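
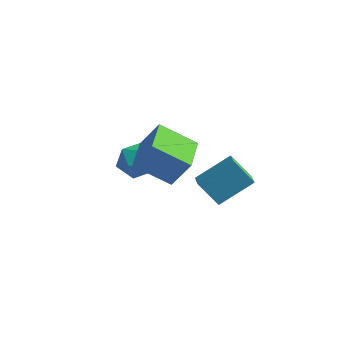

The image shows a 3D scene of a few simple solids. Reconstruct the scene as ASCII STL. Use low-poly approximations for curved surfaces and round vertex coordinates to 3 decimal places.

solid 
facet normal -0.521 -0.658 -0.543
outer loop
vertex 0.642 0.209 0.984
vertex 0.145 0.829 0.71
vertex 1.559 0.435 -0.169
endloop
endfacet
facet normal 0.591 -0.738 0.325
outer loop
vertex 2.555 1.691 0.87
vertex 0.642 0.209 0.984
vertex 1.559 0.435 -0.169
endloop
endfacet
facet normal -0.522 -0.657 -0.544
outer loop
vertex 1.559 0.435 -0.169
vertex 0.145 0.829 0.71
vertex 1.063 1.055 -0.442
endloop
endfacet
facet normal 0.615 0.152 -0.773
outer loop
vertex 1.063 1.055 -0.442
vertex 2.555 1.691 0.87
vertex 1.559 0.435 -0.169
endloop
endfacet
facet normal -0.616 -0.152 0.773
outer loop
vertex 0.642 0.209 0.984
vertex 1.141 2.085 1.749
vertex 0.145 0.829 0.71
endloop
endfacet
facet normal 0.591 -0.738 0.326
outer loop
vertex 1.637 1.465 2.022
vertex 0.642 0.209 0.984
vertex 2.555 1.691 0.87
endloop
endfacet
facet normal -0.615 -0.152 0.773
outer loop
vertex 1.637 1.465 2.022
vertex 1.141 2.085 1.749
vertex 0.642 0.209 0.984
endloop
endfacet
facet normal -0.591 0.738 -0.326
outer loop
vertex 0.145 0.829 0.71
vertex 1.141 2.085 1.749
vertex 1.063 1.055 -0.442
endloop
endfacet
facet normal 0.615 0.152 -0.773
outer loop
vertex 2.058 2.311 0.596
vertex 2.555 1.691 0.87
vertex 1.063 1.055 -0.442
endloop
endfacet
facet normal -0.591 0.738 -0.326
outer loop
vertex 1.063 1.055 -0.442
vertex 1.141 2.085 1.749
vertex 2.058 2.311 0.596
endloop
endfacet
facet normal 0.521 0.658 0.544
outer loop
vertex 2.058 2.311 0.596
vertex 1.637 1.465 2.022
vertex 2.555 1.691 0.87
endloop
endfacet
facet normal 0.522 0.657 0.544
outer loop
vertex 1.141 2.085 1.749
vertex 1.637 1.465 2.022
vertex 2.058 2.311 0.596
endloop
endfacet
facet normal -0.479 -0.208 -0.853
outer loop
vertex -2.055 -0.673 1.609
vertex -2.772 1.032 1.596
vertex -0.503 -0.028 0.581
endloop
endfacet
facet normal 0.388 -0.922 0.007
outer loop
vertex 0.272 0.308 1.964
vertex -2.055 -0.673 1.609
vertex -0.503 -0.028 0.581
endloop
endfacet
facet normal -0.479 -0.207 -0.853
outer loop
vertex -0.503 -0.028 0.581
vertex -2.772 1.032 1.596
vertex -1.22 1.677 0.569
endloop
endfacet
facet normal 0.788 0.328 -0.521
outer loop
vertex -1.22 1.677 0.569
vertex 0.272 0.308 1.964
vertex -0.503 -0.028 0.581
endloop
endfacet
facet normal -0.788 -0.327 0.521
outer loop
vertex -2.055 -0.673 1.609
vertex -1.997 1.368 2.979
vertex -2.772 1.032 1.596
endloop
endfacet
facet normal 0.388 -0.922 0.007
outer loop
vertex -1.28 -0.337 2.991
vertex -2.055 -0.673 1.609
vertex 0.272 0.308 1.964
endloop
endfacet
facet normal -0.788 -0.328 0.521
outer loop
vertex -1.28 -0.337 2.991
vertex -1.997 1.368 2.979
vertex -2.055 -0.673 1.609
endloop
endfacet
facet normal -0.388 0.922 -0.007
outer loop
vertex -2.772 1.032 1.596
vertex -1.997 1.368 2.979
vertex -1.22 1.677 0.569
endloop
endfacet
facet normal 0.788 0.327 -0.521
outer loop
vertex -0.445 2.013 1.951
vertex 0.272 0.308 1.964
vertex -1.22 1.677 0.569
endloop
endfacet
facet normal -0.388 0.922 -0.007
outer loop
vertex -1.22 1.677 0.569
vertex -1.997 1.368 2.979
vertex -0.445 2.013 1.951
endloop
endfacet
facet normal 0.478 0.208 0.853
outer loop
vertex -0.445 2.013 1.951
vertex -1.28 -0.337 2.991
vertex 0.272 0.308 1.964
endloop
endfacet
facet normal 0.479 0.207 0.853
outer loop
vertex -1.997 1.368 2.979
vertex -1.28 -0.337 2.991
vertex -0.445 2.013 1.951
endloop
endfacet
facet normal -0.942 -0.274 0.193
outer loop
vertex -4.659 2.526 -0.877
vertex -4.408 1.55 -1.035
vertex -4.333 1.952 -0.1
endloop
endfacet
facet normal -0.768 0.317 0.556
outer loop
vertex -4.659 2.526 -0.877
vertex -4.333 1.952 -0.1
vertex -4.006 2.913 -0.196
endloop
endfacet
facet normal -0.572 0.816 0.085
outer loop
vertex -4.659 2.526 -0.877
vertex -4.006 2.913 -0.196
vertex -3.879 3.106 -1.189
endloop
endfacet
facet normal -0.625 0.535 -0.568
outer loop
vertex -4.659 2.526 -0.877
vertex -3.879 3.106 -1.189
vertex -4.128 2.264 -1.708
endloop
endfacet
facet normal -0.854 -0.138 -0.502
outer loop
vertex -4.659 2.526 -0.877
vertex -4.128 2.264 -1.708
vertex -4.408 1.55 -1.035
endloop
endfacet
facet normal -0.203 0.166 0.965
outer loop
vertex -4.006 2.913 -0.196
vertex -4.333 1.952 -0.1
vertex -3.352 2.176 0.068
endloop
endfacet
facet normal -0.485 -0.789 0.378
outer loop
vertex -4.333 1.952 -0.1
vertex -4.408 1.55 -1.035
vertex -3.601 1.334 -0.451
endloop
endfacet
facet normal -0.341 -0.570 -0.747
outer loop
vertex -4.408 1.55 -1.035
vertex -4.128 2.264 -1.708
vertex -3.474 1.527 -1.444
endloop
endfacet
facet normal 0.028 0.519 -0.855
outer loop
vertex -4.128 2.264 -1.708
vertex -3.879 3.106 -1.189
vertex -3.147 2.488 -1.54
endloop
endfacet
facet normal 0.113 0.973 0.203
outer loop
vertex -3.879 3.106 -1.189
vertex -4.006 2.913 -0.196
vertex -3.072 2.89 -0.605
endloop
endfacet
facet normal 0.625 -0.535 0.568
outer loop
vertex -2.821 1.914 -0.763
vertex -3.352 2.176 0.068
vertex -3.601 1.334 -0.451
endloop
endfacet
facet normal 0.572 -0.816 -0.085
outer loop
vertex -2.821 1.914 -0.763
vertex -3.601 1.334 -0.451
vertex -3.474 1.527 -1.444
endloop
endfacet
facet normal 0.768 -0.317 -0.556
outer loop
vertex -2.821 1.914 -0.763
vertex -3.474 1.527 -1.444
vertex -3.147 2.488 -1.54
endloop
endfacet
facet normal 0.942 0.274 -0.193
outer loop
vertex -2.821 1.914 -0.763
vertex -3.147 2.488 -1.54
vertex -3.072 2.89 -0.605
endloop
endfacet
facet normal 0.854 0.138 0.502
outer loop
vertex -2.821 1.914 -0.763
vertex -3.072 2.89 -0.605
vertex -3.352 2.176 0.068
endloop
endfacet
facet normal -0.028 -0.519 0.855
outer loop
vertex -3.601 1.334 -0.451
vertex -3.352 2.176 0.068
vertex -4.333 1.952 -0.1
endloop
endfacet
facet normal -0.113 -0.973 -0.203
outer loop
vertex -3.474 1.527 -1.444
vertex -3.601 1.334 -0.451
vertex -4.408 1.55 -1.035
endloop
endfacet
facet normal 0.203 -0.166 -0.965
outer loop
vertex -3.147 2.488 -1.54
vertex -3.474 1.527 -1.444
vertex -4.128 2.264 -1.708
endloop
endfacet
facet normal 0.485 0.789 -0.378
outer loop
vertex -3.072 2.89 -0.605
vertex -3.147 2.488 -1.54
vertex -3.879 3.106 -1.189
endloop
endfacet
facet normal 0.341 0.570 0.747
outer loop
vertex -3.352 2.176 0.068
vertex -3.072 2.89 -0.605
vertex -4.006 2.913 -0.196
endloop
endfacet

endsolid


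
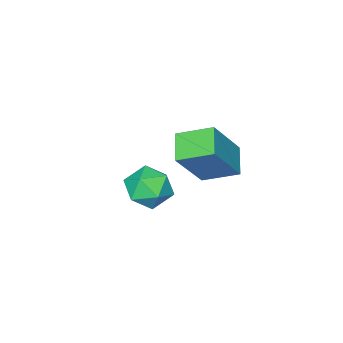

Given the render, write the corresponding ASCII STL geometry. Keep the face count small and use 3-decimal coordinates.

solid 
facet normal -0.594 0.005 -0.804
outer loop
vertex -2.903 -1.675 2.251
vertex -3.633 -0.547 2.798
vertex -2.132 -0.901 1.686
endloop
endfacet
facet normal 0.503 -0.777 -0.378
outer loop
vertex -0.847 -0.913 3.422
vertex -2.903 -1.675 2.251
vertex -2.132 -0.901 1.686
endloop
endfacet
facet normal -0.595 0.005 -0.804
outer loop
vertex -2.132 -0.901 1.686
vertex -3.633 -0.547 2.798
vertex -2.861 0.226 2.232
endloop
endfacet
facet normal 0.627 0.629 -0.460
outer loop
vertex -2.861 0.226 2.232
vertex -0.847 -0.913 3.422
vertex -2.132 -0.901 1.686
endloop
endfacet
facet normal -0.627 -0.629 0.460
outer loop
vertex -2.903 -1.675 2.251
vertex -2.348 -0.559 4.534
vertex -3.633 -0.547 2.798
endloop
endfacet
facet normal 0.503 -0.778 -0.377
outer loop
vertex -1.619 -1.686 3.988
vertex -2.903 -1.675 2.251
vertex -0.847 -0.913 3.422
endloop
endfacet
facet normal -0.627 -0.629 0.460
outer loop
vertex -1.619 -1.686 3.988
vertex -2.348 -0.559 4.534
vertex -2.903 -1.675 2.251
endloop
endfacet
facet normal -0.502 0.778 0.377
outer loop
vertex -3.633 -0.547 2.798
vertex -2.348 -0.559 4.534
vertex -2.861 0.226 2.232
endloop
endfacet
facet normal 0.627 0.629 -0.460
outer loop
vertex -1.577 0.215 3.969
vertex -0.847 -0.913 3.422
vertex -2.861 0.226 2.232
endloop
endfacet
facet normal -0.504 0.777 0.377
outer loop
vertex -2.861 0.226 2.232
vertex -2.348 -0.559 4.534
vertex -1.577 0.215 3.969
endloop
endfacet
facet normal 0.595 -0.005 0.804
outer loop
vertex -1.577 0.215 3.969
vertex -1.619 -1.686 3.988
vertex -0.847 -0.913 3.422
endloop
endfacet
facet normal 0.594 -0.005 0.804
outer loop
vertex -2.348 -0.559 4.534
vertex -1.619 -1.686 3.988
vertex -1.577 0.215 3.969
endloop
endfacet
facet normal -0.809 0.532 0.251
outer loop
vertex -2.998 -3.11 -0.802
vertex -3.429 -3.949 -0.414
vertex -2.852 -3.351 0.178
endloop
endfacet
facet normal -0.221 0.939 0.264
outer loop
vertex -2.998 -3.11 -0.802
vertex -2.852 -3.351 0.178
vertex -2.073 -3.009 -0.385
endloop
endfacet
facet normal 0.073 0.920 -0.385
outer loop
vertex -2.998 -3.11 -0.802
vertex -2.073 -3.009 -0.385
vertex -2.169 -3.394 -1.324
endloop
endfacet
facet normal -0.331 0.502 -0.799
outer loop
vertex -2.998 -3.11 -0.802
vertex -2.169 -3.394 -1.324
vertex -3.007 -3.975 -1.342
endloop
endfacet
facet normal -0.876 0.262 -0.406
outer loop
vertex -2.998 -3.11 -0.802
vertex -3.007 -3.975 -1.342
vertex -3.429 -3.949 -0.414
endloop
endfacet
facet normal 0.239 0.647 0.724
outer loop
vertex -2.073 -3.009 -0.385
vertex -2.852 -3.351 0.178
vertex -1.933 -3.785 0.262
endloop
endfacet
facet normal -0.711 -0.011 0.704
outer loop
vertex -2.852 -3.351 0.178
vertex -3.429 -3.949 -0.414
vertex -2.771 -4.366 0.244
endloop
endfacet
facet normal -0.819 -0.448 -0.360
outer loop
vertex -3.429 -3.949 -0.414
vertex -3.007 -3.975 -1.342
vertex -2.867 -4.751 -0.695
endloop
endfacet
facet normal 0.063 -0.060 -0.996
outer loop
vertex -3.007 -3.975 -1.342
vertex -2.169 -3.394 -1.324
vertex -2.088 -4.409 -1.258
endloop
endfacet
facet normal 0.717 0.616 -0.326
outer loop
vertex -2.169 -3.394 -1.324
vertex -2.073 -3.009 -0.385
vertex -1.511 -3.811 -0.666
endloop
endfacet
facet normal 0.331 -0.502 0.799
outer loop
vertex -1.942 -4.65 -0.278
vertex -1.933 -3.785 0.262
vertex -2.771 -4.366 0.244
endloop
endfacet
facet normal -0.073 -0.920 0.385
outer loop
vertex -1.942 -4.65 -0.278
vertex -2.771 -4.366 0.244
vertex -2.867 -4.751 -0.695
endloop
endfacet
facet normal 0.221 -0.939 -0.264
outer loop
vertex -1.942 -4.65 -0.278
vertex -2.867 -4.751 -0.695
vertex -2.088 -4.409 -1.258
endloop
endfacet
facet normal 0.809 -0.532 -0.251
outer loop
vertex -1.942 -4.65 -0.278
vertex -2.088 -4.409 -1.258
vertex -1.511 -3.811 -0.666
endloop
endfacet
facet normal 0.876 -0.262 0.406
outer loop
vertex -1.942 -4.65 -0.278
vertex -1.511 -3.811 -0.666
vertex -1.933 -3.785 0.262
endloop
endfacet
facet normal -0.063 0.060 0.996
outer loop
vertex -2.771 -4.366 0.244
vertex -1.933 -3.785 0.262
vertex -2.852 -3.351 0.178
endloop
endfacet
facet normal -0.717 -0.616 0.326
outer loop
vertex -2.867 -4.751 -0.695
vertex -2.771 -4.366 0.244
vertex -3.429 -3.949 -0.414
endloop
endfacet
facet normal -0.239 -0.647 -0.724
outer loop
vertex -2.088 -4.409 -1.258
vertex -2.867 -4.751 -0.695
vertex -3.007 -3.975 -1.342
endloop
endfacet
facet normal 0.711 0.011 -0.704
outer loop
vertex -1.511 -3.811 -0.666
vertex -2.088 -4.409 -1.258
vertex -2.169 -3.394 -1.324
endloop
endfacet
facet normal 0.819 0.448 0.360
outer loop
vertex -1.933 -3.785 0.262
vertex -1.511 -3.811 -0.666
vertex -2.073 -3.009 -0.385
endloop
endfacet

endsolid


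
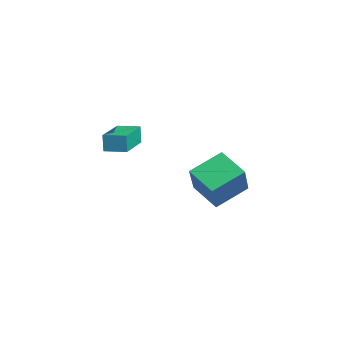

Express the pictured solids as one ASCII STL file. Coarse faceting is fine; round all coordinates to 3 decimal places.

solid 
facet normal -0.530 -0.845 -0.073
outer loop
vertex 2.934 -3.938 0.341
vertex 1.341 -2.921 0.148
vertex 3.043 -3.932 -0.522
endloop
endfacet
facet normal 0.838 -0.536 0.102
outer loop
vertex 3.579 -3.079 -0.448
vertex 2.934 -3.938 0.341
vertex 3.043 -3.932 -0.522
endloop
endfacet
facet normal -0.530 -0.845 -0.073
outer loop
vertex 3.043 -3.932 -0.522
vertex 1.341 -2.921 0.148
vertex 1.45 -2.915 -0.715
endloop
endfacet
facet normal 0.125 0.008 -0.992
outer loop
vertex 1.45 -2.915 -0.715
vertex 3.579 -3.079 -0.448
vertex 3.043 -3.932 -0.522
endloop
endfacet
facet normal -0.125 -0.008 0.992
outer loop
vertex 2.934 -3.938 0.341
vertex 1.877 -2.068 0.222
vertex 1.341 -2.921 0.148
endloop
endfacet
facet normal 0.838 -0.536 0.102
outer loop
vertex 3.47 -3.085 0.415
vertex 2.934 -3.938 0.341
vertex 3.579 -3.079 -0.448
endloop
endfacet
facet normal -0.125 -0.008 0.992
outer loop
vertex 3.47 -3.085 0.415
vertex 1.877 -2.068 0.222
vertex 2.934 -3.938 0.341
endloop
endfacet
facet normal -0.838 0.536 -0.102
outer loop
vertex 1.341 -2.921 0.148
vertex 1.877 -2.068 0.222
vertex 1.45 -2.915 -0.715
endloop
endfacet
facet normal 0.125 0.008 -0.992
outer loop
vertex 1.986 -2.062 -0.641
vertex 3.579 -3.079 -0.448
vertex 1.45 -2.915 -0.715
endloop
endfacet
facet normal -0.838 0.536 -0.102
outer loop
vertex 1.45 -2.915 -0.715
vertex 1.877 -2.068 0.222
vertex 1.986 -2.062 -0.641
endloop
endfacet
facet normal 0.530 0.845 0.073
outer loop
vertex 1.986 -2.062 -0.641
vertex 3.47 -3.085 0.415
vertex 3.579 -3.079 -0.448
endloop
endfacet
facet normal 0.530 0.845 0.073
outer loop
vertex 1.877 -2.068 0.222
vertex 3.47 -3.085 0.415
vertex 1.986 -2.062 -0.641
endloop
endfacet
facet normal -0.598 0.274 -0.753
outer loop
vertex -0.507 0.964 -4.751
vertex -0.829 2.53 -3.925
vertex 0.736 1.615 -5.5
endloop
endfacet
facet normal 0.179 -0.870 -0.459
outer loop
vertex 2.009 1.03 -3.895
vertex -0.507 0.964 -4.751
vertex 0.736 1.615 -5.5
endloop
endfacet
facet normal -0.597 0.275 -0.753
outer loop
vertex 0.736 1.615 -5.5
vertex -0.829 2.53 -3.925
vertex 0.414 3.181 -4.673
endloop
endfacet
facet normal 0.782 0.409 -0.471
outer loop
vertex 0.414 3.181 -4.673
vertex 2.009 1.03 -3.895
vertex 0.736 1.615 -5.5
endloop
endfacet
facet normal -0.782 -0.409 0.471
outer loop
vertex -0.507 0.964 -4.751
vertex 0.444 1.945 -2.32
vertex -0.829 2.53 -3.925
endloop
endfacet
facet normal 0.179 -0.870 -0.459
outer loop
vertex 0.766 0.379 -3.147
vertex -0.507 0.964 -4.751
vertex 2.009 1.03 -3.895
endloop
endfacet
facet normal -0.781 -0.409 0.471
outer loop
vertex 0.766 0.379 -3.147
vertex 0.444 1.945 -2.32
vertex -0.507 0.964 -4.751
endloop
endfacet
facet normal -0.179 0.870 0.459
outer loop
vertex -0.829 2.53 -3.925
vertex 0.444 1.945 -2.32
vertex 0.414 3.181 -4.673
endloop
endfacet
facet normal 0.782 0.409 -0.471
outer loop
vertex 1.687 2.596 -3.069
vertex 2.009 1.03 -3.895
vertex 0.414 3.181 -4.673
endloop
endfacet
facet normal -0.179 0.870 0.459
outer loop
vertex 0.414 3.181 -4.673
vertex 0.444 1.945 -2.32
vertex 1.687 2.596 -3.069
endloop
endfacet
facet normal 0.597 -0.275 0.754
outer loop
vertex 1.687 2.596 -3.069
vertex 0.766 0.379 -3.147
vertex 2.009 1.03 -3.895
endloop
endfacet
facet normal 0.598 -0.275 0.753
outer loop
vertex 0.444 1.945 -2.32
vertex 0.766 0.379 -3.147
vertex 1.687 2.596 -3.069
endloop
endfacet

endsolid


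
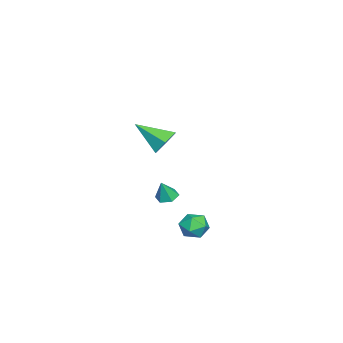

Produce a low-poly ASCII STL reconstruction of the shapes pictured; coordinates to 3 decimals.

solid 
facet normal -0.346 0.164 -0.924
outer loop
vertex -3.129 1.025 -4.577
vertex -3.657 0.597 -4.455
vertex -3.718 1.27 -4.313
endloop
endfacet
facet normal 0.499 0.770 0.399
outer loop
vertex -3.129 1.025 -4.577
vertex -3.718 1.27 -4.313
vertex -3.203 0.383 -3.245
endloop
endfacet
facet normal -0.347 0.163 -0.923
outer loop
vertex -3.718 1.27 -4.313
vertex -3.657 0.597 -4.455
vertex -4.246 0.842 -4.19
endloop
endfacet
facet normal -0.350 0.631 0.693
outer loop
vertex -3.718 1.27 -4.313
vertex -4.246 0.842 -4.19
vertex -3.203 0.383 -3.245
endloop
endfacet
facet normal -0.347 0.165 -0.923
outer loop
vertex -4.246 0.842 -4.19
vertex -3.657 0.597 -4.455
vertex -4.185 0.17 -4.333
endloop
endfacet
facet normal -0.705 -0.208 0.677
outer loop
vertex -4.246 0.842 -4.19
vertex -4.185 0.17 -4.333
vertex -3.203 0.383 -3.245
endloop
endfacet
facet normal -0.346 0.164 -0.924
outer loop
vertex -4.185 0.17 -4.333
vertex -3.657 0.597 -4.455
vertex -3.596 -0.075 -4.597
endloop
endfacet
facet normal -0.212 -0.905 0.368
outer loop
vertex -4.185 0.17 -4.333
vertex -3.596 -0.075 -4.597
vertex -3.203 0.383 -3.245
endloop
endfacet
facet normal -0.347 0.164 -0.924
outer loop
vertex -3.596 -0.075 -4.597
vertex -3.657 0.597 -4.455
vertex -3.069 0.353 -4.719
endloop
endfacet
facet normal 0.639 -0.766 0.074
outer loop
vertex -3.596 -0.075 -4.597
vertex -3.069 0.353 -4.719
vertex -3.203 0.383 -3.245
endloop
endfacet
facet normal -0.347 0.164 -0.924
outer loop
vertex -3.069 0.353 -4.719
vertex -3.657 0.597 -4.455
vertex -3.129 1.025 -4.577
endloop
endfacet
facet normal 0.994 0.070 0.089
outer loop
vertex -3.069 0.353 -4.719
vertex -3.129 1.025 -4.577
vertex -3.203 0.383 -3.245
endloop
endfacet
facet normal 0.168 0.556 0.814
outer loop
vertex 1.978 4.284 -3.386
vertex 1.205 4.004 -3.035
vertex 1.958 3.548 -2.879
endloop
endfacet
facet normal 0.782 0.339 0.523
outer loop
vertex 1.978 4.284 -3.386
vertex 1.958 3.548 -2.879
vertex 2.45 3.564 -3.625
endloop
endfacet
facet normal 0.803 0.576 -0.150
outer loop
vertex 1.978 4.284 -3.386
vertex 2.45 3.564 -3.625
vertex 2.001 4.029 -4.242
endloop
endfacet
facet normal 0.204 0.940 -0.274
outer loop
vertex 1.978 4.284 -3.386
vertex 2.001 4.029 -4.242
vertex 1.232 4.302 -3.878
endloop
endfacet
facet normal -0.190 0.928 0.322
outer loop
vertex 1.978 4.284 -3.386
vertex 1.232 4.302 -3.878
vertex 1.205 4.004 -3.035
endloop
endfacet
facet normal 0.778 -0.375 0.505
outer loop
vertex 2.45 3.564 -3.625
vertex 1.958 3.548 -2.879
vertex 1.968 2.838 -3.422
endloop
endfacet
facet normal -0.217 -0.024 0.976
outer loop
vertex 1.958 3.548 -2.879
vertex 1.205 4.004 -3.035
vertex 1.199 3.111 -3.058
endloop
endfacet
facet normal -0.796 0.578 0.179
outer loop
vertex 1.205 4.004 -3.035
vertex 1.232 4.302 -3.878
vertex 0.75 3.576 -3.675
endloop
endfacet
facet normal -0.159 0.598 -0.785
outer loop
vertex 1.232 4.302 -3.878
vertex 2.001 4.029 -4.242
vertex 1.242 3.592 -4.421
endloop
endfacet
facet normal 0.812 0.010 -0.584
outer loop
vertex 2.001 4.029 -4.242
vertex 2.45 3.564 -3.625
vertex 1.995 3.136 -4.265
endloop
endfacet
facet normal -0.204 -0.940 0.274
outer loop
vertex 1.222 2.856 -3.914
vertex 1.968 2.838 -3.422
vertex 1.199 3.111 -3.058
endloop
endfacet
facet normal -0.803 -0.576 0.150
outer loop
vertex 1.222 2.856 -3.914
vertex 1.199 3.111 -3.058
vertex 0.75 3.576 -3.675
endloop
endfacet
facet normal -0.782 -0.339 -0.523
outer loop
vertex 1.222 2.856 -3.914
vertex 0.75 3.576 -3.675
vertex 1.242 3.592 -4.421
endloop
endfacet
facet normal -0.168 -0.556 -0.814
outer loop
vertex 1.222 2.856 -3.914
vertex 1.242 3.592 -4.421
vertex 1.995 3.136 -4.265
endloop
endfacet
facet normal 0.190 -0.928 -0.322
outer loop
vertex 1.222 2.856 -3.914
vertex 1.995 3.136 -4.265
vertex 1.968 2.838 -3.422
endloop
endfacet
facet normal 0.159 -0.598 0.785
outer loop
vertex 1.199 3.111 -3.058
vertex 1.968 2.838 -3.422
vertex 1.958 3.548 -2.879
endloop
endfacet
facet normal -0.812 -0.010 0.584
outer loop
vertex 0.75 3.576 -3.675
vertex 1.199 3.111 -3.058
vertex 1.205 4.004 -3.035
endloop
endfacet
facet normal -0.778 0.375 -0.505
outer loop
vertex 1.242 3.592 -4.421
vertex 0.75 3.576 -3.675
vertex 1.232 4.302 -3.878
endloop
endfacet
facet normal 0.217 0.024 -0.976
outer loop
vertex 1.995 3.136 -4.265
vertex 1.242 3.592 -4.421
vertex 2.001 4.029 -4.242
endloop
endfacet
facet normal 0.796 -0.578 -0.179
outer loop
vertex 1.968 2.838 -3.422
vertex 1.995 3.136 -4.265
vertex 2.45 3.564 -3.625
endloop
endfacet
facet normal 0.044 0.835 -0.548
outer loop
vertex 4.008 2.746 3.368
vertex 3.192 2.521 2.959
vertex 3.197 3.036 3.745
endloop
endfacet
facet normal 0.448 0.096 0.889
outer loop
vertex 4.008 2.746 3.368
vertex 3.197 3.036 3.745
vertex 3.108 0.899 4.021
endloop
endfacet
facet normal 0.043 0.836 -0.548
outer loop
vertex 3.197 3.036 3.745
vertex 3.192 2.521 2.959
vertex 2.381 2.81 3.336
endloop
endfacet
facet normal -0.473 0.132 0.871
outer loop
vertex 3.197 3.036 3.745
vertex 2.381 2.81 3.336
vertex 3.108 0.899 4.021
endloop
endfacet
facet normal 0.043 0.836 -0.548
outer loop
vertex 2.381 2.81 3.336
vertex 3.192 2.521 2.959
vertex 2.376 2.295 2.55
endloop
endfacet
facet normal -0.938 -0.287 0.194
outer loop
vertex 2.381 2.81 3.336
vertex 2.376 2.295 2.55
vertex 3.108 0.899 4.021
endloop
endfacet
facet normal 0.043 0.835 -0.548
outer loop
vertex 2.376 2.295 2.55
vertex 3.192 2.521 2.959
vertex 3.187 2.005 2.172
endloop
endfacet
facet normal -0.482 -0.743 -0.465
outer loop
vertex 2.376 2.295 2.55
vertex 3.187 2.005 2.172
vertex 3.108 0.899 4.021
endloop
endfacet
facet normal 0.043 0.835 -0.548
outer loop
vertex 3.187 2.005 2.172
vertex 3.192 2.521 2.959
vertex 4.003 2.231 2.581
endloop
endfacet
facet normal 0.440 -0.779 -0.447
outer loop
vertex 3.187 2.005 2.172
vertex 4.003 2.231 2.581
vertex 3.108 0.899 4.021
endloop
endfacet
facet normal 0.044 0.836 -0.547
outer loop
vertex 4.003 2.231 2.581
vertex 3.192 2.521 2.959
vertex 4.008 2.746 3.368
endloop
endfacet
facet normal 0.904 -0.360 0.230
outer loop
vertex 4.003 2.231 2.581
vertex 4.008 2.746 3.368
vertex 3.108 0.899 4.021
endloop
endfacet

endsolid


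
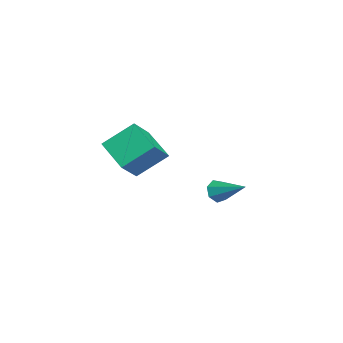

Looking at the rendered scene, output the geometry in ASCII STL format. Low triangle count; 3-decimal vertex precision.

solid 
facet normal -0.674 0.382 -0.633
outer loop
vertex 0.148 -2.436 3.405
vertex 1.487 -1.486 2.552
vertex 0.422 -3.85 2.26
endloop
endfacet
facet normal -0.724 -0.514 0.461
outer loop
vertex 1.453 -4.434 3.228
vertex 0.148 -2.436 3.405
vertex 0.422 -3.85 2.26
endloop
endfacet
facet normal -0.674 0.382 -0.633
outer loop
vertex 0.422 -3.85 2.26
vertex 1.487 -1.486 2.552
vertex 1.761 -2.9 1.407
endloop
endfacet
facet normal 0.149 -0.769 -0.622
outer loop
vertex 1.761 -2.9 1.407
vertex 1.453 -4.434 3.228
vertex 0.422 -3.85 2.26
endloop
endfacet
facet normal -0.149 0.769 0.622
outer loop
vertex 0.148 -2.436 3.405
vertex 2.518 -2.07 3.52
vertex 1.487 -1.486 2.552
endloop
endfacet
facet normal -0.724 -0.514 0.461
outer loop
vertex 1.179 -3.02 4.373
vertex 0.148 -2.436 3.405
vertex 1.453 -4.434 3.228
endloop
endfacet
facet normal -0.149 0.769 0.622
outer loop
vertex 1.179 -3.02 4.373
vertex 2.518 -2.07 3.52
vertex 0.148 -2.436 3.405
endloop
endfacet
facet normal 0.724 0.514 -0.461
outer loop
vertex 1.487 -1.486 2.552
vertex 2.518 -2.07 3.52
vertex 1.761 -2.9 1.407
endloop
endfacet
facet normal 0.149 -0.769 -0.622
outer loop
vertex 2.792 -3.484 2.375
vertex 1.453 -4.434 3.228
vertex 1.761 -2.9 1.407
endloop
endfacet
facet normal 0.724 0.514 -0.461
outer loop
vertex 1.761 -2.9 1.407
vertex 2.518 -2.07 3.52
vertex 2.792 -3.484 2.375
endloop
endfacet
facet normal 0.674 -0.382 0.633
outer loop
vertex 2.792 -3.484 2.375
vertex 1.179 -3.02 4.373
vertex 1.453 -4.434 3.228
endloop
endfacet
facet normal 0.674 -0.382 0.633
outer loop
vertex 2.518 -2.07 3.52
vertex 1.179 -3.02 4.373
vertex 2.792 -3.484 2.375
endloop
endfacet
facet normal -0.586 -0.689 -0.426
outer loop
vertex -3.838 0.575 -2.753
vertex -4.253 0.579 -2.189
vertex -4.297 0.973 -2.766
endloop
endfacet
facet normal 0.462 0.509 -0.726
outer loop
vertex -3.838 0.575 -2.753
vertex -4.297 0.973 -2.766
vertex -3.127 1.901 -1.371
endloop
endfacet
facet normal -0.587 -0.689 -0.426
outer loop
vertex -4.297 0.973 -2.766
vertex -4.253 0.579 -2.189
vertex -4.722 1.074 -2.344
endloop
endfacet
facet normal -0.204 0.885 -0.418
outer loop
vertex -4.297 0.973 -2.766
vertex -4.722 1.074 -2.344
vertex -3.127 1.901 -1.371
endloop
endfacet
facet normal -0.586 -0.689 -0.427
outer loop
vertex -4.722 1.074 -2.344
vertex -4.253 0.579 -2.189
vertex -4.794 0.802 -1.806
endloop
endfacet
facet normal -0.578 0.757 0.305
outer loop
vertex -4.722 1.074 -2.344
vertex -4.794 0.802 -1.806
vertex -3.127 1.901 -1.371
endloop
endfacet
facet normal -0.586 -0.689 -0.427
outer loop
vertex -4.794 0.802 -1.806
vertex -4.253 0.579 -2.189
vertex -4.459 0.362 -1.556
endloop
endfacet
facet normal -0.380 0.221 0.898
outer loop
vertex -4.794 0.802 -1.806
vertex -4.459 0.362 -1.556
vertex -3.127 1.901 -1.371
endloop
endfacet
facet normal -0.586 -0.689 -0.427
outer loop
vertex -4.459 0.362 -1.556
vertex -4.253 0.579 -2.189
vertex -3.968 0.085 -1.783
endloop
endfacet
facet normal 0.243 -0.320 0.916
outer loop
vertex -4.459 0.362 -1.556
vertex -3.968 0.085 -1.783
vertex -3.127 1.901 -1.371
endloop
endfacet
facet normal -0.586 -0.689 -0.426
outer loop
vertex -3.968 0.085 -1.783
vertex -4.253 0.579 -2.189
vertex -3.692 0.18 -2.316
endloop
endfacet
facet normal 0.820 -0.458 0.343
outer loop
vertex -3.968 0.085 -1.783
vertex -3.692 0.18 -2.316
vertex -3.127 1.901 -1.371
endloop
endfacet
facet normal -0.586 -0.689 -0.427
outer loop
vertex -3.692 0.18 -2.316
vertex -4.253 0.579 -2.189
vertex -3.838 0.575 -2.753
endloop
endfacet
facet normal 0.918 -0.089 -0.387
outer loop
vertex -3.692 0.18 -2.316
vertex -3.838 0.575 -2.753
vertex -3.127 1.901 -1.371
endloop
endfacet

endsolid


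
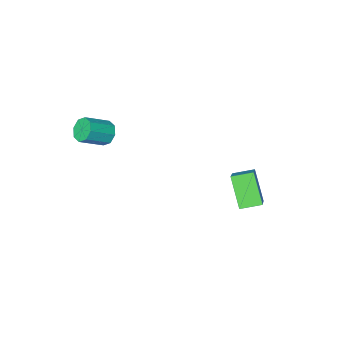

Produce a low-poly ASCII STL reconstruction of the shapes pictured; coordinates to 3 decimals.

solid 
facet normal -0.851 0.089 -0.517
outer loop
vertex 1.899 -3.447 2.208
vertex 1.594 -3.714 2.664
vertex 1.741 -3.139 2.521
endloop
endfacet
facet normal 0.402 0.746 -0.531
outer loop
vertex 1.899 -3.447 2.208
vertex 1.741 -3.139 2.521
vertex 2.971 -3.56 2.86
endloop
endfacet
facet normal 0.402 0.746 -0.531
outer loop
vertex 2.971 -3.56 2.86
vertex 1.741 -3.139 2.521
vertex 2.813 -3.252 3.173
endloop
endfacet
facet normal 0.851 -0.089 0.517
outer loop
vertex 2.971 -3.56 2.86
vertex 2.813 -3.252 3.173
vertex 2.666 -3.826 3.316
endloop
endfacet
facet normal -0.851 0.089 -0.517
outer loop
vertex 1.741 -3.139 2.521
vertex 1.594 -3.714 2.664
vertex 1.497 -3.168 2.918
endloop
endfacet
facet normal 0.044 0.994 0.100
outer loop
vertex 1.741 -3.139 2.521
vertex 1.497 -3.168 2.918
vertex 2.813 -3.252 3.173
endloop
endfacet
facet normal 0.045 0.994 0.098
outer loop
vertex 2.813 -3.252 3.173
vertex 1.497 -3.168 2.918
vertex 2.569 -3.28 3.57
endloop
endfacet
facet normal 0.851 -0.089 0.517
outer loop
vertex 2.813 -3.252 3.173
vertex 2.569 -3.28 3.57
vertex 2.666 -3.826 3.316
endloop
endfacet
facet normal -0.850 0.090 -0.518
outer loop
vertex 1.497 -3.168 2.918
vertex 1.594 -3.714 2.664
vertex 1.309 -3.516 3.166
endloop
endfacet
facet normal -0.339 0.660 0.670
outer loop
vertex 1.497 -3.168 2.918
vertex 1.309 -3.516 3.166
vertex 2.569 -3.28 3.57
endloop
endfacet
facet normal -0.339 0.659 0.672
outer loop
vertex 2.569 -3.28 3.57
vertex 1.309 -3.516 3.166
vertex 2.382 -3.629 3.818
endloop
endfacet
facet normal 0.852 -0.089 0.517
outer loop
vertex 2.569 -3.28 3.57
vertex 2.382 -3.629 3.818
vertex 2.666 -3.826 3.316
endloop
endfacet
facet normal -0.851 0.088 -0.518
outer loop
vertex 1.309 -3.516 3.166
vertex 1.594 -3.714 2.664
vertex 1.289 -3.98 3.12
endloop
endfacet
facet normal -0.523 -0.062 0.850
outer loop
vertex 1.309 -3.516 3.166
vertex 1.289 -3.98 3.12
vertex 2.382 -3.629 3.818
endloop
endfacet
facet normal -0.523 -0.061 0.850
outer loop
vertex 2.382 -3.629 3.818
vertex 1.289 -3.98 3.12
vertex 2.361 -4.093 3.772
endloop
endfacet
facet normal 0.851 -0.090 0.517
outer loop
vertex 2.382 -3.629 3.818
vertex 2.361 -4.093 3.772
vertex 2.666 -3.826 3.316
endloop
endfacet
facet normal -0.851 0.089 -0.517
outer loop
vertex 1.289 -3.98 3.12
vertex 1.594 -3.714 2.664
vertex 1.447 -4.288 2.807
endloop
endfacet
facet normal -0.402 -0.746 0.531
outer loop
vertex 1.289 -3.98 3.12
vertex 1.447 -4.288 2.807
vertex 2.361 -4.093 3.772
endloop
endfacet
facet normal -0.402 -0.746 0.531
outer loop
vertex 2.361 -4.093 3.772
vertex 1.447 -4.288 2.807
vertex 2.519 -4.401 3.459
endloop
endfacet
facet normal 0.851 -0.089 0.517
outer loop
vertex 2.361 -4.093 3.772
vertex 2.519 -4.401 3.459
vertex 2.666 -3.826 3.316
endloop
endfacet
facet normal -0.851 0.089 -0.517
outer loop
vertex 1.447 -4.288 2.807
vertex 1.594 -3.714 2.664
vertex 1.691 -4.26 2.41
endloop
endfacet
facet normal -0.045 -0.994 -0.098
outer loop
vertex 1.447 -4.288 2.807
vertex 1.691 -4.26 2.41
vertex 2.519 -4.401 3.459
endloop
endfacet
facet normal -0.043 -0.994 -0.099
outer loop
vertex 2.519 -4.401 3.459
vertex 1.691 -4.26 2.41
vertex 2.763 -4.372 3.062
endloop
endfacet
facet normal 0.851 -0.089 0.517
outer loop
vertex 2.519 -4.401 3.459
vertex 2.763 -4.372 3.062
vertex 2.666 -3.826 3.316
endloop
endfacet
facet normal -0.852 0.089 -0.517
outer loop
vertex 1.691 -4.26 2.41
vertex 1.594 -3.714 2.664
vertex 1.878 -3.911 2.162
endloop
endfacet
facet normal 0.339 -0.659 -0.671
outer loop
vertex 1.691 -4.26 2.41
vertex 1.878 -3.911 2.162
vertex 2.763 -4.372 3.062
endloop
endfacet
facet normal 0.338 -0.660 -0.671
outer loop
vertex 2.763 -4.372 3.062
vertex 1.878 -3.911 2.162
vertex 2.951 -4.024 2.814
endloop
endfacet
facet normal 0.850 -0.090 0.518
outer loop
vertex 2.763 -4.372 3.062
vertex 2.951 -4.024 2.814
vertex 2.666 -3.826 3.316
endloop
endfacet
facet normal -0.851 0.090 -0.517
outer loop
vertex 1.878 -3.911 2.162
vertex 1.594 -3.714 2.664
vertex 1.899 -3.447 2.208
endloop
endfacet
facet normal 0.523 0.061 -0.850
outer loop
vertex 1.878 -3.911 2.162
vertex 1.899 -3.447 2.208
vertex 2.951 -4.024 2.814
endloop
endfacet
facet normal 0.523 0.062 -0.850
outer loop
vertex 2.951 -4.024 2.814
vertex 1.899 -3.447 2.208
vertex 2.971 -3.56 2.86
endloop
endfacet
facet normal 0.851 -0.088 0.518
outer loop
vertex 2.951 -4.024 2.814
vertex 2.971 -3.56 2.86
vertex 2.666 -3.826 3.316
endloop
endfacet
facet normal -0.871 0.444 0.209
outer loop
vertex -2.251 1.409 2.198
vertex -2.021 2.423 1.008
vertex -3.127 0.239 1.031
endloop
endfacet
facet normal -0.146 -0.642 0.753
outer loop
vertex -2.299 -0.183 0.832
vertex -2.251 1.409 2.198
vertex -3.127 0.239 1.031
endloop
endfacet
facet normal -0.871 0.444 0.209
outer loop
vertex -3.127 0.239 1.031
vertex -2.021 2.423 1.008
vertex -2.897 1.253 -0.159
endloop
endfacet
facet normal -0.469 -0.626 -0.624
outer loop
vertex -2.897 1.253 -0.159
vertex -2.299 -0.183 0.832
vertex -3.127 0.239 1.031
endloop
endfacet
facet normal 0.469 0.626 0.624
outer loop
vertex -2.251 1.409 2.198
vertex -1.193 2.001 0.809
vertex -2.021 2.423 1.008
endloop
endfacet
facet normal -0.146 -0.642 0.753
outer loop
vertex -1.423 0.987 1.999
vertex -2.251 1.409 2.198
vertex -2.299 -0.183 0.832
endloop
endfacet
facet normal 0.469 0.626 0.624
outer loop
vertex -1.423 0.987 1.999
vertex -1.193 2.001 0.809
vertex -2.251 1.409 2.198
endloop
endfacet
facet normal 0.146 0.642 -0.753
outer loop
vertex -2.021 2.423 1.008
vertex -1.193 2.001 0.809
vertex -2.897 1.253 -0.159
endloop
endfacet
facet normal -0.469 -0.626 -0.624
outer loop
vertex -2.069 0.831 -0.358
vertex -2.299 -0.183 0.832
vertex -2.897 1.253 -0.159
endloop
endfacet
facet normal 0.146 0.642 -0.753
outer loop
vertex -2.897 1.253 -0.159
vertex -1.193 2.001 0.809
vertex -2.069 0.831 -0.358
endloop
endfacet
facet normal 0.871 -0.444 -0.209
outer loop
vertex -2.069 0.831 -0.358
vertex -1.423 0.987 1.999
vertex -2.299 -0.183 0.832
endloop
endfacet
facet normal 0.871 -0.444 -0.209
outer loop
vertex -1.193 2.001 0.809
vertex -1.423 0.987 1.999
vertex -2.069 0.831 -0.358
endloop
endfacet

endsolid


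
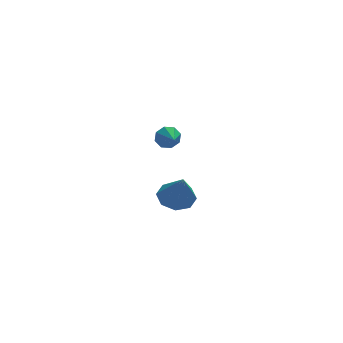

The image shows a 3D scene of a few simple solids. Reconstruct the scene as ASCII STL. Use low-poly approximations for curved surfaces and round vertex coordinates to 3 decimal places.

solid 
facet normal -0.044 0.437 -0.898
outer loop
vertex -0.932 3.495 -2.974
vertex -1.779 3.094 -3.128
vertex -1.482 3.911 -2.745
endloop
endfacet
facet normal 0.605 0.432 0.669
outer loop
vertex -0.932 3.495 -2.974
vertex -1.482 3.911 -2.745
vertex -1.701 2.306 -1.512
endloop
endfacet
facet normal -0.044 0.437 -0.898
outer loop
vertex -1.482 3.911 -2.745
vertex -1.779 3.094 -3.128
vertex -2.207 3.848 -2.74
endloop
endfacet
facet normal -0.048 0.613 0.789
outer loop
vertex -1.482 3.911 -2.745
vertex -2.207 3.848 -2.74
vertex -1.701 2.306 -1.512
endloop
endfacet
facet normal -0.043 0.438 -0.898
outer loop
vertex -2.207 3.848 -2.74
vertex -1.779 3.094 -3.128
vertex -2.681 3.344 -2.963
endloop
endfacet
facet normal -0.661 0.322 0.677
outer loop
vertex -2.207 3.848 -2.74
vertex -2.681 3.344 -2.963
vertex -1.701 2.306 -1.512
endloop
endfacet
facet normal -0.043 0.437 -0.899
outer loop
vertex -2.681 3.344 -2.963
vertex -1.779 3.094 -3.128
vertex -2.627 2.693 -3.282
endloop
endfacet
facet normal -0.876 -0.269 0.400
outer loop
vertex -2.681 3.344 -2.963
vertex -2.627 2.693 -3.282
vertex -1.701 2.306 -1.512
endloop
endfacet
facet normal -0.044 0.438 -0.898
outer loop
vertex -2.627 2.693 -3.282
vertex -1.779 3.094 -3.128
vertex -2.076 2.277 -3.512
endloop
endfacet
facet normal -0.566 -0.816 0.118
outer loop
vertex -2.627 2.693 -3.282
vertex -2.076 2.277 -3.512
vertex -1.701 2.306 -1.512
endloop
endfacet
facet normal -0.044 0.438 -0.898
outer loop
vertex -2.076 2.277 -3.512
vertex -1.779 3.094 -3.128
vertex -1.352 2.339 -3.517
endloop
endfacet
facet normal 0.085 -0.996 -0.002
outer loop
vertex -2.076 2.277 -3.512
vertex -1.352 2.339 -3.517
vertex -1.701 2.306 -1.512
endloop
endfacet
facet normal -0.044 0.438 -0.898
outer loop
vertex -1.352 2.339 -3.517
vertex -1.779 3.094 -3.128
vertex -0.878 2.844 -3.294
endloop
endfacet
facet normal 0.700 -0.706 0.110
outer loop
vertex -1.352 2.339 -3.517
vertex -0.878 2.844 -3.294
vertex -1.701 2.306 -1.512
endloop
endfacet
facet normal -0.044 0.438 -0.898
outer loop
vertex -0.878 2.844 -3.294
vertex -1.779 3.094 -3.128
vertex -0.932 3.495 -2.974
endloop
endfacet
facet normal 0.915 -0.115 0.388
outer loop
vertex -0.878 2.844 -3.294
vertex -0.932 3.495 -2.974
vertex -1.701 2.306 -1.512
endloop
endfacet
facet normal -0.001 0.930 -0.369
outer loop
vertex -3.031 -0.701 3.824
vertex -3.38 -0.881 3.371
vertex -3.478 -0.663 3.921
endloop
endfacet
facet normal 0.200 -0.125 0.972
outer loop
vertex -3.031 -0.701 3.824
vertex -3.478 -0.663 3.921
vertex -3.38 -1.839 3.749
endloop
endfacet
facet normal -0.001 0.930 -0.369
outer loop
vertex -3.478 -0.663 3.921
vertex -3.38 -0.881 3.371
vertex -3.868 -0.753 3.695
endloop
endfacet
facet normal -0.465 -0.166 0.869
outer loop
vertex -3.478 -0.663 3.921
vertex -3.868 -0.753 3.695
vertex -3.38 -1.839 3.749
endloop
endfacet
facet normal -0.000 0.930 -0.368
outer loop
vertex -3.868 -0.753 3.695
vertex -3.38 -0.881 3.371
vertex -3.972 -0.917 3.28
endloop
endfacet
facet normal -0.858 -0.367 0.360
outer loop
vertex -3.868 -0.753 3.695
vertex -3.972 -0.917 3.28
vertex -3.38 -1.839 3.749
endloop
endfacet
facet normal 0.000 0.930 -0.369
outer loop
vertex -3.972 -0.917 3.28
vertex -3.38 -0.881 3.371
vertex -3.73 -1.061 2.917
endloop
endfacet
facet normal -0.749 -0.611 -0.257
outer loop
vertex -3.972 -0.917 3.28
vertex -3.73 -1.061 2.917
vertex -3.38 -1.839 3.749
endloop
endfacet
facet normal -0.001 0.930 -0.368
outer loop
vertex -3.73 -1.061 2.917
vertex -3.38 -0.881 3.371
vertex -3.282 -1.099 2.82
endloop
endfacet
facet normal -0.199 -0.756 -0.623
outer loop
vertex -3.73 -1.061 2.917
vertex -3.282 -1.099 2.82
vertex -3.38 -1.839 3.749
endloop
endfacet
facet normal -0.001 0.930 -0.368
outer loop
vertex -3.282 -1.099 2.82
vertex -3.38 -0.881 3.371
vertex -2.892 -1.009 3.046
endloop
endfacet
facet normal 0.467 -0.715 -0.520
outer loop
vertex -3.282 -1.099 2.82
vertex -2.892 -1.009 3.046
vertex -3.38 -1.839 3.749
endloop
endfacet
facet normal -0.001 0.930 -0.367
outer loop
vertex -2.892 -1.009 3.046
vertex -3.38 -0.881 3.371
vertex -2.788 -0.845 3.461
endloop
endfacet
facet normal 0.858 -0.514 -0.012
outer loop
vertex -2.892 -1.009 3.046
vertex -2.788 -0.845 3.461
vertex -3.38 -1.839 3.749
endloop
endfacet
facet normal -0.000 0.929 -0.369
outer loop
vertex -2.788 -0.845 3.461
vertex -3.38 -0.881 3.371
vertex -3.031 -0.701 3.824
endloop
endfacet
facet normal 0.748 -0.269 0.607
outer loop
vertex -2.788 -0.845 3.461
vertex -3.031 -0.701 3.824
vertex -3.38 -1.839 3.749
endloop
endfacet

endsolid


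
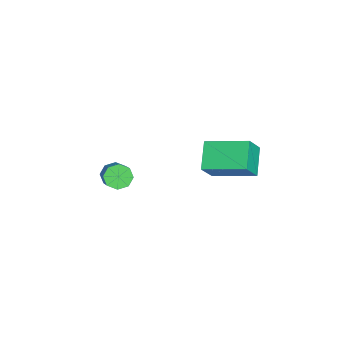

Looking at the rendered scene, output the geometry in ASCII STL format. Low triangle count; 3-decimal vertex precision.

solid 
facet normal -0.570 0.289 -0.769
outer loop
vertex 0.335 0.868 -1.133
vertex 0.597 2.476 -0.723
vertex 1.319 0.891 -1.853
endloop
endfacet
facet normal -0.156 -0.957 -0.244
outer loop
vertex 1.923 0.584 -1.037
vertex 0.335 0.868 -1.133
vertex 1.319 0.891 -1.853
endloop
endfacet
facet normal -0.569 0.289 -0.770
outer loop
vertex 1.319 0.891 -1.853
vertex 0.597 2.476 -0.723
vertex 1.582 2.499 -1.443
endloop
endfacet
facet normal 0.807 0.019 -0.590
outer loop
vertex 1.582 2.499 -1.443
vertex 1.923 0.584 -1.037
vertex 1.319 0.891 -1.853
endloop
endfacet
facet normal -0.807 -0.019 0.590
outer loop
vertex 0.335 0.868 -1.133
vertex 1.201 2.169 0.093
vertex 0.597 2.476 -0.723
endloop
endfacet
facet normal -0.156 -0.957 -0.244
outer loop
vertex 0.938 0.561 -0.317
vertex 0.335 0.868 -1.133
vertex 1.923 0.584 -1.037
endloop
endfacet
facet normal -0.807 -0.018 0.590
outer loop
vertex 0.938 0.561 -0.317
vertex 1.201 2.169 0.093
vertex 0.335 0.868 -1.133
endloop
endfacet
facet normal 0.156 0.957 0.244
outer loop
vertex 0.597 2.476 -0.723
vertex 1.201 2.169 0.093
vertex 1.582 2.499 -1.443
endloop
endfacet
facet normal 0.807 0.019 -0.590
outer loop
vertex 2.185 2.192 -0.627
vertex 1.923 0.584 -1.037
vertex 1.582 2.499 -1.443
endloop
endfacet
facet normal 0.156 0.957 0.244
outer loop
vertex 1.582 2.499 -1.443
vertex 1.201 2.169 0.093
vertex 2.185 2.192 -0.627
endloop
endfacet
facet normal 0.569 -0.289 0.770
outer loop
vertex 2.185 2.192 -0.627
vertex 0.938 0.561 -0.317
vertex 1.923 0.584 -1.037
endloop
endfacet
facet normal 0.570 -0.289 0.769
outer loop
vertex 1.201 2.169 0.093
vertex 0.938 0.561 -0.317
vertex 2.185 2.192 -0.627
endloop
endfacet
facet normal -0.777 -0.237 -0.583
outer loop
vertex -0.278 -2.882 -4.276
vertex -0.604 -2.9 -3.834
vertex -0.455 -2.51 -4.191
endloop
endfacet
facet normal 0.468 0.402 -0.787
outer loop
vertex -0.278 -2.882 -4.276
vertex -0.455 -2.51 -4.191
vertex 0.771 -2.561 -3.488
endloop
endfacet
facet normal 0.468 0.403 -0.786
outer loop
vertex 0.771 -2.561 -3.488
vertex -0.455 -2.51 -4.191
vertex 0.593 -2.189 -3.403
endloop
endfacet
facet normal 0.776 0.238 0.584
outer loop
vertex 0.771 -2.561 -3.488
vertex 0.593 -2.189 -3.403
vertex 0.444 -2.58 -3.046
endloop
endfacet
facet normal -0.777 -0.238 -0.584
outer loop
vertex -0.455 -2.51 -4.191
vertex -0.604 -2.9 -3.834
vertex -0.72 -2.366 -3.897
endloop
endfacet
facet normal 0.034 0.909 -0.415
outer loop
vertex -0.455 -2.51 -4.191
vertex -0.72 -2.366 -3.897
vertex 0.593 -2.189 -3.403
endloop
endfacet
facet normal 0.033 0.910 -0.413
outer loop
vertex 0.593 -2.189 -3.403
vertex -0.72 -2.366 -3.897
vertex 0.328 -2.046 -3.109
endloop
endfacet
facet normal 0.776 0.238 0.584
outer loop
vertex 0.593 -2.189 -3.403
vertex 0.328 -2.046 -3.109
vertex 0.444 -2.58 -3.046
endloop
endfacet
facet normal -0.776 -0.238 -0.584
outer loop
vertex -0.72 -2.366 -3.897
vertex -0.604 -2.9 -3.834
vertex -0.917 -2.536 -3.566
endloop
endfacet
facet normal -0.422 0.884 0.203
outer loop
vertex -0.72 -2.366 -3.897
vertex -0.917 -2.536 -3.566
vertex 0.328 -2.046 -3.109
endloop
endfacet
facet normal -0.422 0.884 0.201
outer loop
vertex 0.328 -2.046 -3.109
vertex -0.917 -2.536 -3.566
vertex 0.131 -2.215 -2.778
endloop
endfacet
facet normal 0.777 0.238 0.583
outer loop
vertex 0.328 -2.046 -3.109
vertex 0.131 -2.215 -2.778
vertex 0.444 -2.58 -3.046
endloop
endfacet
facet normal -0.776 -0.237 -0.584
outer loop
vertex -0.917 -2.536 -3.566
vertex -0.604 -2.9 -3.834
vertex -0.931 -2.919 -3.392
endloop
endfacet
facet normal -0.629 0.340 0.699
outer loop
vertex -0.917 -2.536 -3.566
vertex -0.931 -2.919 -3.392
vertex 0.131 -2.215 -2.778
endloop
endfacet
facet normal -0.629 0.339 0.699
outer loop
vertex 0.131 -2.215 -2.778
vertex -0.931 -2.919 -3.392
vertex 0.118 -2.598 -2.604
endloop
endfacet
facet normal 0.777 0.238 0.583
outer loop
vertex 0.131 -2.215 -2.778
vertex 0.118 -2.598 -2.604
vertex 0.444 -2.58 -3.046
endloop
endfacet
facet normal -0.776 -0.238 -0.584
outer loop
vertex -0.931 -2.919 -3.392
vertex -0.604 -2.9 -3.834
vertex -0.753 -3.291 -3.477
endloop
endfacet
facet normal -0.467 -0.403 0.787
outer loop
vertex -0.931 -2.919 -3.392
vertex -0.753 -3.291 -3.477
vertex 0.118 -2.598 -2.604
endloop
endfacet
facet normal -0.468 -0.403 0.787
outer loop
vertex 0.118 -2.598 -2.604
vertex -0.753 -3.291 -3.477
vertex 0.295 -2.97 -2.689
endloop
endfacet
facet normal 0.777 0.237 0.583
outer loop
vertex 0.118 -2.598 -2.604
vertex 0.295 -2.97 -2.689
vertex 0.444 -2.58 -3.046
endloop
endfacet
facet normal -0.776 -0.238 -0.584
outer loop
vertex -0.753 -3.291 -3.477
vertex -0.604 -2.9 -3.834
vertex -0.488 -3.434 -3.771
endloop
endfacet
facet normal -0.032 -0.910 0.414
outer loop
vertex -0.753 -3.291 -3.477
vertex -0.488 -3.434 -3.771
vertex 0.295 -2.97 -2.689
endloop
endfacet
facet normal -0.034 -0.909 0.415
outer loop
vertex 0.295 -2.97 -2.689
vertex -0.488 -3.434 -3.771
vertex 0.56 -3.114 -2.983
endloop
endfacet
facet normal 0.777 0.238 0.584
outer loop
vertex 0.295 -2.97 -2.689
vertex 0.56 -3.114 -2.983
vertex 0.444 -2.58 -3.046
endloop
endfacet
facet normal -0.777 -0.238 -0.583
outer loop
vertex -0.488 -3.434 -3.771
vertex -0.604 -2.9 -3.834
vertex -0.291 -3.265 -4.102
endloop
endfacet
facet normal 0.421 -0.884 -0.201
outer loop
vertex -0.488 -3.434 -3.771
vertex -0.291 -3.265 -4.102
vertex 0.56 -3.114 -2.983
endloop
endfacet
facet normal 0.423 -0.883 -0.202
outer loop
vertex 0.56 -3.114 -2.983
vertex -0.291 -3.265 -4.102
vertex 0.757 -2.944 -3.314
endloop
endfacet
facet normal 0.776 0.238 0.584
outer loop
vertex 0.56 -3.114 -2.983
vertex 0.757 -2.944 -3.314
vertex 0.444 -2.58 -3.046
endloop
endfacet
facet normal -0.777 -0.238 -0.583
outer loop
vertex -0.291 -3.265 -4.102
vertex -0.604 -2.9 -3.834
vertex -0.278 -2.882 -4.276
endloop
endfacet
facet normal 0.630 -0.339 -0.699
outer loop
vertex -0.291 -3.265 -4.102
vertex -0.278 -2.882 -4.276
vertex 0.757 -2.944 -3.314
endloop
endfacet
facet normal 0.629 -0.340 -0.699
outer loop
vertex 0.757 -2.944 -3.314
vertex -0.278 -2.882 -4.276
vertex 0.771 -2.561 -3.488
endloop
endfacet
facet normal 0.776 0.237 0.584
outer loop
vertex 0.757 -2.944 -3.314
vertex 0.771 -2.561 -3.488
vertex 0.444 -2.58 -3.046
endloop
endfacet

endsolid


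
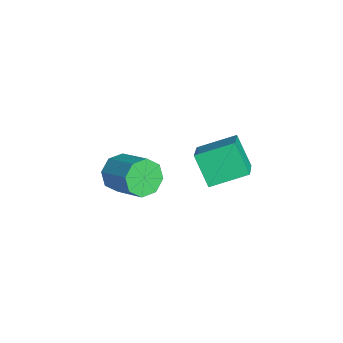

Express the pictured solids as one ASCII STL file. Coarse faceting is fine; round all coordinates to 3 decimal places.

solid 
facet normal -0.577 -0.256 0.776
outer loop
vertex 0.961 1.67 2.672
vertex -0.76 2.154 1.551
vertex 0.882 -0.096 2.031
endloop
endfacet
facet normal 0.816 -0.229 0.531
outer loop
vertex 1.88 0.346 0.689
vertex 0.961 1.67 2.672
vertex 0.882 -0.096 2.031
endloop
endfacet
facet normal -0.577 -0.256 0.776
outer loop
vertex 0.882 -0.096 2.031
vertex -0.76 2.154 1.551
vertex -0.839 0.388 0.91
endloop
endfacet
facet normal -0.042 -0.939 -0.341
outer loop
vertex -0.839 0.388 0.91
vertex 1.88 0.346 0.689
vertex 0.882 -0.096 2.031
endloop
endfacet
facet normal 0.042 0.939 0.341
outer loop
vertex 0.961 1.67 2.672
vertex 0.238 2.596 0.209
vertex -0.76 2.154 1.551
endloop
endfacet
facet normal 0.816 -0.229 0.531
outer loop
vertex 1.959 2.112 1.33
vertex 0.961 1.67 2.672
vertex 1.88 0.346 0.689
endloop
endfacet
facet normal 0.042 0.939 0.341
outer loop
vertex 1.959 2.112 1.33
vertex 0.238 2.596 0.209
vertex 0.961 1.67 2.672
endloop
endfacet
facet normal -0.816 0.229 -0.531
outer loop
vertex -0.76 2.154 1.551
vertex 0.238 2.596 0.209
vertex -0.839 0.388 0.91
endloop
endfacet
facet normal -0.042 -0.939 -0.341
outer loop
vertex 0.159 0.83 -0.432
vertex 1.88 0.346 0.689
vertex -0.839 0.388 0.91
endloop
endfacet
facet normal -0.816 0.229 -0.531
outer loop
vertex -0.839 0.388 0.91
vertex 0.238 2.596 0.209
vertex 0.159 0.83 -0.432
endloop
endfacet
facet normal 0.577 0.256 -0.776
outer loop
vertex 0.159 0.83 -0.432
vertex 1.959 2.112 1.33
vertex 1.88 0.346 0.689
endloop
endfacet
facet normal 0.577 0.256 -0.776
outer loop
vertex 0.238 2.596 0.209
vertex 1.959 2.112 1.33
vertex 0.159 0.83 -0.432
endloop
endfacet
facet normal -0.777 -0.436 -0.455
outer loop
vertex -3.904 -2.69 -4.705
vertex -4.516 -2.456 -3.885
vertex -4.26 -1.974 -4.783
endloop
endfacet
facet normal 0.448 0.126 -0.885
outer loop
vertex -3.904 -2.69 -4.705
vertex -4.26 -1.974 -4.783
vertex -2.351 -1.819 -3.794
endloop
endfacet
facet normal 0.448 0.126 -0.885
outer loop
vertex -2.351 -1.819 -3.794
vertex -4.26 -1.974 -4.783
vertex -2.707 -1.103 -3.872
endloop
endfacet
facet normal 0.776 0.436 0.456
outer loop
vertex -2.351 -1.819 -3.794
vertex -2.707 -1.103 -3.872
vertex -2.964 -1.584 -2.975
endloop
endfacet
facet normal -0.776 -0.436 -0.455
outer loop
vertex -4.26 -1.974 -4.783
vertex -4.516 -2.456 -3.885
vertex -4.767 -1.54 -4.334
endloop
endfacet
facet normal 0.003 0.721 -0.693
outer loop
vertex -4.26 -1.974 -4.783
vertex -4.767 -1.54 -4.334
vertex -2.707 -1.103 -3.872
endloop
endfacet
facet normal 0.003 0.720 -0.694
outer loop
vertex -2.707 -1.103 -3.872
vertex -4.767 -1.54 -4.334
vertex -3.214 -0.669 -3.424
endloop
endfacet
facet normal 0.776 0.436 0.456
outer loop
vertex -2.707 -1.103 -3.872
vertex -3.214 -0.669 -3.424
vertex -2.964 -1.584 -2.975
endloop
endfacet
facet normal -0.777 -0.436 -0.455
outer loop
vertex -4.767 -1.54 -4.334
vertex -4.516 -2.456 -3.885
vertex -5.126 -1.642 -3.623
endloop
endfacet
facet normal -0.443 0.891 -0.096
outer loop
vertex -4.767 -1.54 -4.334
vertex -5.126 -1.642 -3.623
vertex -3.214 -0.669 -3.424
endloop
endfacet
facet normal -0.443 0.891 -0.097
outer loop
vertex -3.214 -0.669 -3.424
vertex -5.126 -1.642 -3.623
vertex -3.574 -0.771 -2.712
endloop
endfacet
facet normal 0.777 0.436 0.455
outer loop
vertex -3.214 -0.669 -3.424
vertex -3.574 -0.771 -2.712
vertex -2.964 -1.584 -2.975
endloop
endfacet
facet normal -0.776 -0.435 -0.456
outer loop
vertex -5.126 -1.642 -3.623
vertex -4.516 -2.456 -3.885
vertex -5.129 -2.221 -3.066
endloop
endfacet
facet normal -0.630 0.540 0.558
outer loop
vertex -5.126 -1.642 -3.623
vertex -5.129 -2.221 -3.066
vertex -3.574 -0.771 -2.712
endloop
endfacet
facet normal -0.630 0.539 0.558
outer loop
vertex -3.574 -0.771 -2.712
vertex -5.129 -2.221 -3.066
vertex -3.576 -1.35 -2.155
endloop
endfacet
facet normal 0.777 0.435 0.455
outer loop
vertex -3.574 -0.771 -2.712
vertex -3.576 -1.35 -2.155
vertex -2.964 -1.584 -2.975
endloop
endfacet
facet normal -0.776 -0.436 -0.456
outer loop
vertex -5.129 -2.221 -3.066
vertex -4.516 -2.456 -3.885
vertex -4.773 -2.937 -2.988
endloop
endfacet
facet normal -0.448 -0.126 0.885
outer loop
vertex -5.129 -2.221 -3.066
vertex -4.773 -2.937 -2.988
vertex -3.576 -1.35 -2.155
endloop
endfacet
facet normal -0.448 -0.126 0.885
outer loop
vertex -3.576 -1.35 -2.155
vertex -4.773 -2.937 -2.988
vertex -3.22 -2.066 -2.077
endloop
endfacet
facet normal 0.777 0.436 0.455
outer loop
vertex -3.576 -1.35 -2.155
vertex -3.22 -2.066 -2.077
vertex -2.964 -1.584 -2.975
endloop
endfacet
facet normal -0.776 -0.436 -0.456
outer loop
vertex -4.773 -2.937 -2.988
vertex -4.516 -2.456 -3.885
vertex -4.266 -3.371 -3.436
endloop
endfacet
facet normal -0.003 -0.720 0.694
outer loop
vertex -4.773 -2.937 -2.988
vertex -4.266 -3.371 -3.436
vertex -3.22 -2.066 -2.077
endloop
endfacet
facet normal -0.002 -0.720 0.694
outer loop
vertex -3.22 -2.066 -2.077
vertex -4.266 -3.371 -3.436
vertex -2.713 -2.5 -2.526
endloop
endfacet
facet normal 0.776 0.436 0.455
outer loop
vertex -3.22 -2.066 -2.077
vertex -2.713 -2.5 -2.526
vertex -2.964 -1.584 -2.975
endloop
endfacet
facet normal -0.777 -0.436 -0.455
outer loop
vertex -4.266 -3.371 -3.436
vertex -4.516 -2.456 -3.885
vertex -3.906 -3.269 -4.148
endloop
endfacet
facet normal 0.443 -0.891 0.096
outer loop
vertex -4.266 -3.371 -3.436
vertex -3.906 -3.269 -4.148
vertex -2.713 -2.5 -2.526
endloop
endfacet
facet normal 0.444 -0.891 0.096
outer loop
vertex -2.713 -2.5 -2.526
vertex -3.906 -3.269 -4.148
vertex -2.354 -2.398 -3.237
endloop
endfacet
facet normal 0.777 0.436 0.455
outer loop
vertex -2.713 -2.5 -2.526
vertex -2.354 -2.398 -3.237
vertex -2.964 -1.584 -2.975
endloop
endfacet
facet normal -0.777 -0.435 -0.455
outer loop
vertex -3.906 -3.269 -4.148
vertex -4.516 -2.456 -3.885
vertex -3.904 -2.69 -4.705
endloop
endfacet
facet normal 0.630 -0.539 -0.558
outer loop
vertex -3.906 -3.269 -4.148
vertex -3.904 -2.69 -4.705
vertex -2.354 -2.398 -3.237
endloop
endfacet
facet normal 0.630 -0.540 -0.558
outer loop
vertex -2.354 -2.398 -3.237
vertex -3.904 -2.69 -4.705
vertex -2.351 -1.819 -3.794
endloop
endfacet
facet normal 0.776 0.435 0.456
outer loop
vertex -2.354 -2.398 -3.237
vertex -2.351 -1.819 -3.794
vertex -2.964 -1.584 -2.975
endloop
endfacet

endsolid


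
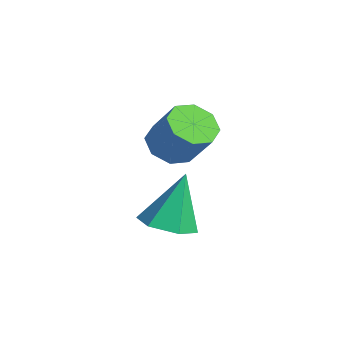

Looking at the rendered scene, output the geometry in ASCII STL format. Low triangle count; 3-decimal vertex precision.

solid 
facet normal -0.589 -0.195 -0.785
outer loop
vertex -3.32 2.687 -0.616
vertex -4.092 3.077 -0.134
vertex -3.396 3.43 -0.744
endloop
endfacet
facet normal 0.802 -0.021 -0.598
outer loop
vertex -3.32 2.687 -0.616
vertex -3.396 3.43 -0.744
vertex -2.277 3.032 0.771
endloop
endfacet
facet normal 0.802 -0.020 -0.597
outer loop
vertex -2.277 3.032 0.771
vertex -3.396 3.43 -0.744
vertex -2.353 3.775 0.644
endloop
endfacet
facet normal 0.590 0.194 0.784
outer loop
vertex -2.277 3.032 0.771
vertex -2.353 3.775 0.644
vertex -3.048 3.423 1.254
endloop
endfacet
facet normal -0.589 -0.195 -0.785
outer loop
vertex -3.396 3.43 -0.744
vertex -4.092 3.077 -0.134
vertex -3.879 3.966 -0.515
endloop
endfacet
facet normal 0.496 0.679 -0.542
outer loop
vertex -3.396 3.43 -0.744
vertex -3.879 3.966 -0.515
vertex -2.353 3.775 0.644
endloop
endfacet
facet normal 0.497 0.678 -0.542
outer loop
vertex -2.353 3.775 0.644
vertex -3.879 3.966 -0.515
vertex -2.836 4.312 0.873
endloop
endfacet
facet normal 0.589 0.196 0.784
outer loop
vertex -2.353 3.775 0.644
vertex -2.836 4.312 0.873
vertex -3.048 3.423 1.254
endloop
endfacet
facet normal -0.589 -0.195 -0.784
outer loop
vertex -3.879 3.966 -0.515
vertex -4.092 3.077 -0.134
vertex -4.487 3.982 -0.062
endloop
endfacet
facet normal -0.100 0.980 -0.169
outer loop
vertex -3.879 3.966 -0.515
vertex -4.487 3.982 -0.062
vertex -2.836 4.312 0.873
endloop
endfacet
facet normal -0.101 0.981 -0.168
outer loop
vertex -2.836 4.312 0.873
vertex -4.487 3.982 -0.062
vertex -3.444 4.327 1.326
endloop
endfacet
facet normal 0.589 0.196 0.784
outer loop
vertex -2.836 4.312 0.873
vertex -3.444 4.327 1.326
vertex -3.048 3.423 1.254
endloop
endfacet
facet normal -0.590 -0.195 -0.784
outer loop
vertex -4.487 3.982 -0.062
vertex -4.092 3.077 -0.134
vertex -4.863 3.468 0.349
endloop
endfacet
facet normal -0.637 0.708 0.303
outer loop
vertex -4.487 3.982 -0.062
vertex -4.863 3.468 0.349
vertex -3.444 4.327 1.326
endloop
endfacet
facet normal -0.638 0.708 0.303
outer loop
vertex -3.444 4.327 1.326
vertex -4.863 3.468 0.349
vertex -3.82 3.813 1.736
endloop
endfacet
facet normal 0.589 0.195 0.785
outer loop
vertex -3.444 4.327 1.326
vertex -3.82 3.813 1.736
vertex -3.048 3.423 1.254
endloop
endfacet
facet normal -0.590 -0.194 -0.784
outer loop
vertex -4.863 3.468 0.349
vertex -4.092 3.077 -0.134
vertex -4.787 2.725 0.476
endloop
endfacet
facet normal -0.801 0.020 0.598
outer loop
vertex -4.863 3.468 0.349
vertex -4.787 2.725 0.476
vertex -3.82 3.813 1.736
endloop
endfacet
facet normal -0.802 0.021 0.597
outer loop
vertex -3.82 3.813 1.736
vertex -4.787 2.725 0.476
vertex -3.744 3.07 1.864
endloop
endfacet
facet normal 0.589 0.195 0.785
outer loop
vertex -3.82 3.813 1.736
vertex -3.744 3.07 1.864
vertex -3.048 3.423 1.254
endloop
endfacet
facet normal -0.589 -0.196 -0.784
outer loop
vertex -4.787 2.725 0.476
vertex -4.092 3.077 -0.134
vertex -4.304 2.188 0.247
endloop
endfacet
facet normal -0.497 -0.678 0.542
outer loop
vertex -4.787 2.725 0.476
vertex -4.304 2.188 0.247
vertex -3.744 3.07 1.864
endloop
endfacet
facet normal -0.496 -0.678 0.542
outer loop
vertex -3.744 3.07 1.864
vertex -4.304 2.188 0.247
vertex -3.261 2.534 1.635
endloop
endfacet
facet normal 0.589 0.195 0.785
outer loop
vertex -3.744 3.07 1.864
vertex -3.261 2.534 1.635
vertex -3.048 3.423 1.254
endloop
endfacet
facet normal -0.589 -0.196 -0.784
outer loop
vertex -4.304 2.188 0.247
vertex -4.092 3.077 -0.134
vertex -3.696 2.173 -0.206
endloop
endfacet
facet normal 0.101 -0.981 0.168
outer loop
vertex -4.304 2.188 0.247
vertex -3.696 2.173 -0.206
vertex -3.261 2.534 1.635
endloop
endfacet
facet normal 0.100 -0.981 0.169
outer loop
vertex -3.261 2.534 1.635
vertex -3.696 2.173 -0.206
vertex -2.653 2.518 1.182
endloop
endfacet
facet normal 0.589 0.195 0.784
outer loop
vertex -3.261 2.534 1.635
vertex -2.653 2.518 1.182
vertex -3.048 3.423 1.254
endloop
endfacet
facet normal -0.589 -0.195 -0.785
outer loop
vertex -3.696 2.173 -0.206
vertex -4.092 3.077 -0.134
vertex -3.32 2.687 -0.616
endloop
endfacet
facet normal 0.638 -0.708 -0.303
outer loop
vertex -3.696 2.173 -0.206
vertex -3.32 2.687 -0.616
vertex -2.653 2.518 1.182
endloop
endfacet
facet normal 0.637 -0.709 -0.303
outer loop
vertex -2.653 2.518 1.182
vertex -3.32 2.687 -0.616
vertex -2.277 3.032 0.771
endloop
endfacet
facet normal 0.590 0.195 0.784
outer loop
vertex -2.653 2.518 1.182
vertex -2.277 3.032 0.771
vertex -3.048 3.423 1.254
endloop
endfacet
facet normal 0.138 -0.368 -0.920
outer loop
vertex 0.223 2.02 -1.833
vertex -0.378 1.216 -1.602
vertex -0.791 2.069 -2.005
endloop
endfacet
facet normal 0.045 0.999 0.016
outer loop
vertex 0.223 2.02 -1.833
vertex -0.791 2.069 -2.005
vertex -0.682 2.024 0.422
endloop
endfacet
facet normal 0.138 -0.368 -0.920
outer loop
vertex -0.791 2.069 -2.005
vertex -0.378 1.216 -1.602
vertex -1.392 1.265 -1.774
endloop
endfacet
facet normal -0.794 0.607 0.047
outer loop
vertex -0.791 2.069 -2.005
vertex -1.392 1.265 -1.774
vertex -0.682 2.024 0.422
endloop
endfacet
facet normal 0.138 -0.368 -0.920
outer loop
vertex -1.392 1.265 -1.774
vertex -0.378 1.216 -1.602
vertex -0.979 0.412 -1.371
endloop
endfacet
facet normal -0.891 -0.254 0.376
outer loop
vertex -1.392 1.265 -1.774
vertex -0.979 0.412 -1.371
vertex -0.682 2.024 0.422
endloop
endfacet
facet normal 0.138 -0.367 -0.920
outer loop
vertex -0.979 0.412 -1.371
vertex -0.378 1.216 -1.602
vertex 0.036 0.363 -1.199
endloop
endfacet
facet normal -0.149 -0.723 0.675
outer loop
vertex -0.979 0.412 -1.371
vertex 0.036 0.363 -1.199
vertex -0.682 2.024 0.422
endloop
endfacet
facet normal 0.138 -0.367 -0.920
outer loop
vertex 0.036 0.363 -1.199
vertex -0.378 1.216 -1.602
vertex 0.636 1.167 -1.43
endloop
endfacet
facet normal 0.690 -0.330 0.644
outer loop
vertex 0.036 0.363 -1.199
vertex 0.636 1.167 -1.43
vertex -0.682 2.024 0.422
endloop
endfacet
facet normal 0.138 -0.368 -0.920
outer loop
vertex 0.636 1.167 -1.43
vertex -0.378 1.216 -1.602
vertex 0.223 2.02 -1.833
endloop
endfacet
facet normal 0.787 0.530 0.315
outer loop
vertex 0.636 1.167 -1.43
vertex 0.223 2.02 -1.833
vertex -0.682 2.024 0.422
endloop
endfacet

endsolid


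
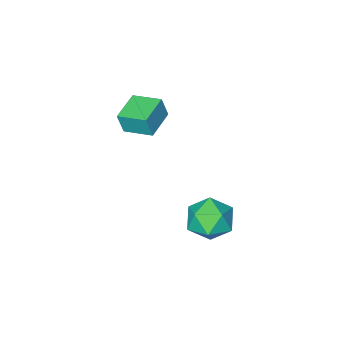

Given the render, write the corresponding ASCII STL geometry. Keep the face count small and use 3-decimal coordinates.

solid 
facet normal 0.175 0.117 0.977
outer loop
vertex -0.793 2.575 -1.627
vertex -0.992 1.374 -1.447
vertex 0.142 1.779 -1.699
endloop
endfacet
facet normal 0.548 0.590 0.594
outer loop
vertex -0.793 2.575 -1.627
vertex 0.142 1.779 -1.699
vertex 0.047 2.692 -2.518
endloop
endfacet
facet normal 0.085 0.974 0.208
outer loop
vertex -0.793 2.575 -1.627
vertex 0.047 2.692 -2.518
vertex -1.145 2.851 -2.773
endloop
endfacet
facet normal -0.572 0.740 0.354
outer loop
vertex -0.793 2.575 -1.627
vertex -1.145 2.851 -2.773
vertex -1.788 2.037 -2.111
endloop
endfacet
facet normal -0.517 0.210 0.830
outer loop
vertex -0.793 2.575 -1.627
vertex -1.788 2.037 -2.111
vertex -0.992 1.374 -1.447
endloop
endfacet
facet normal 0.963 0.227 0.142
outer loop
vertex 0.047 2.692 -2.518
vertex 0.142 1.779 -1.699
vertex 0.368 1.563 -2.889
endloop
endfacet
facet normal 0.361 -0.537 0.762
outer loop
vertex 0.142 1.779 -1.699
vertex -0.992 1.374 -1.447
vertex -0.275 0.749 -2.227
endloop
endfacet
facet normal -0.759 -0.388 0.523
outer loop
vertex -0.992 1.374 -1.447
vertex -1.788 2.037 -2.111
vertex -1.467 0.908 -2.482
endloop
endfacet
facet normal -0.848 0.470 -0.246
outer loop
vertex -1.788 2.037 -2.111
vertex -1.145 2.851 -2.773
vertex -1.562 1.821 -3.301
endloop
endfacet
facet normal 0.216 0.849 -0.482
outer loop
vertex -1.145 2.851 -2.773
vertex 0.047 2.692 -2.518
vertex -0.428 2.226 -3.553
endloop
endfacet
facet normal 0.572 -0.740 -0.354
outer loop
vertex -0.627 1.025 -3.373
vertex 0.368 1.563 -2.889
vertex -0.275 0.749 -2.227
endloop
endfacet
facet normal -0.085 -0.974 -0.208
outer loop
vertex -0.627 1.025 -3.373
vertex -0.275 0.749 -2.227
vertex -1.467 0.908 -2.482
endloop
endfacet
facet normal -0.548 -0.590 -0.594
outer loop
vertex -0.627 1.025 -3.373
vertex -1.467 0.908 -2.482
vertex -1.562 1.821 -3.301
endloop
endfacet
facet normal -0.175 -0.117 -0.977
outer loop
vertex -0.627 1.025 -3.373
vertex -1.562 1.821 -3.301
vertex -0.428 2.226 -3.553
endloop
endfacet
facet normal 0.517 -0.210 -0.830
outer loop
vertex -0.627 1.025 -3.373
vertex -0.428 2.226 -3.553
vertex 0.368 1.563 -2.889
endloop
endfacet
facet normal 0.848 -0.470 0.246
outer loop
vertex -0.275 0.749 -2.227
vertex 0.368 1.563 -2.889
vertex 0.142 1.779 -1.699
endloop
endfacet
facet normal -0.216 -0.849 0.482
outer loop
vertex -1.467 0.908 -2.482
vertex -0.275 0.749 -2.227
vertex -0.992 1.374 -1.447
endloop
endfacet
facet normal -0.963 -0.227 -0.142
outer loop
vertex -1.562 1.821 -3.301
vertex -1.467 0.908 -2.482
vertex -1.788 2.037 -2.111
endloop
endfacet
facet normal -0.361 0.537 -0.762
outer loop
vertex -0.428 2.226 -3.553
vertex -1.562 1.821 -3.301
vertex -1.145 2.851 -2.773
endloop
endfacet
facet normal 0.759 0.388 -0.523
outer loop
vertex 0.368 1.563 -2.889
vertex -0.428 2.226 -3.553
vertex 0.047 2.692 -2.518
endloop
endfacet
facet normal -0.860 -0.488 0.147
outer loop
vertex -0.995 -4.74 1.391
vertex -1.697 -3.407 1.71
vertex -1.265 -4.609 0.25
endloop
endfacet
facet normal 0.456 -0.866 -0.207
outer loop
vertex 0.137 -3.813 0.01
vertex -0.995 -4.74 1.391
vertex -1.265 -4.609 0.25
endloop
endfacet
facet normal -0.860 -0.488 0.147
outer loop
vertex -1.265 -4.609 0.25
vertex -1.697 -3.407 1.71
vertex -1.967 -3.276 0.569
endloop
endfacet
facet normal -0.229 0.111 -0.967
outer loop
vertex -1.967 -3.276 0.569
vertex 0.137 -3.813 0.01
vertex -1.265 -4.609 0.25
endloop
endfacet
facet normal 0.229 -0.111 0.967
outer loop
vertex -0.995 -4.74 1.391
vertex -0.295 -2.611 1.47
vertex -1.697 -3.407 1.71
endloop
endfacet
facet normal 0.456 -0.866 -0.207
outer loop
vertex 0.407 -3.944 1.151
vertex -0.995 -4.74 1.391
vertex 0.137 -3.813 0.01
endloop
endfacet
facet normal 0.229 -0.111 0.967
outer loop
vertex 0.407 -3.944 1.151
vertex -0.295 -2.611 1.47
vertex -0.995 -4.74 1.391
endloop
endfacet
facet normal -0.456 0.866 0.207
outer loop
vertex -1.697 -3.407 1.71
vertex -0.295 -2.611 1.47
vertex -1.967 -3.276 0.569
endloop
endfacet
facet normal -0.229 0.111 -0.967
outer loop
vertex -0.565 -2.48 0.329
vertex 0.137 -3.813 0.01
vertex -1.967 -3.276 0.569
endloop
endfacet
facet normal -0.456 0.866 0.207
outer loop
vertex -1.967 -3.276 0.569
vertex -0.295 -2.611 1.47
vertex -0.565 -2.48 0.329
endloop
endfacet
facet normal 0.860 0.488 -0.147
outer loop
vertex -0.565 -2.48 0.329
vertex 0.407 -3.944 1.151
vertex 0.137 -3.813 0.01
endloop
endfacet
facet normal 0.860 0.488 -0.147
outer loop
vertex -0.295 -2.611 1.47
vertex 0.407 -3.944 1.151
vertex -0.565 -2.48 0.329
endloop
endfacet

endsolid


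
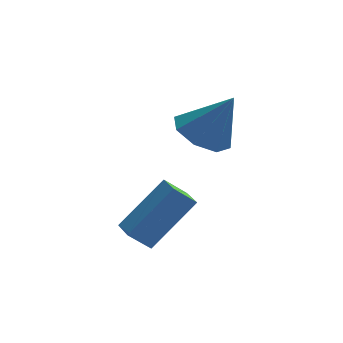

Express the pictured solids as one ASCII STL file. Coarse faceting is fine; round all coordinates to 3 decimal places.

solid 
facet normal -0.504 0.071 -0.861
outer loop
vertex 0.932 1.341 -2.207
vertex 0.177 0.911 -1.8
vertex 0.47 1.82 -1.897
endloop
endfacet
facet normal 0.757 0.638 0.142
outer loop
vertex 0.932 1.341 -2.207
vertex 0.47 1.82 -1.897
vertex 1.043 0.789 -0.32
endloop
endfacet
facet normal -0.504 0.071 -0.861
outer loop
vertex 0.47 1.82 -1.897
vertex 0.177 0.911 -1.8
vertex -0.164 1.767 -1.53
endloop
endfacet
facet normal 0.207 0.852 0.481
outer loop
vertex 0.47 1.82 -1.897
vertex -0.164 1.767 -1.53
vertex 1.043 0.789 -0.32
endloop
endfacet
facet normal -0.504 0.071 -0.861
outer loop
vertex -0.164 1.767 -1.53
vertex 0.177 0.911 -1.8
vertex -0.599 1.212 -1.321
endloop
endfacet
facet normal -0.328 0.547 0.770
outer loop
vertex -0.164 1.767 -1.53
vertex -0.599 1.212 -1.321
vertex 1.043 0.789 -0.32
endloop
endfacet
facet normal -0.504 0.071 -0.861
outer loop
vertex -0.599 1.212 -1.321
vertex 0.177 0.911 -1.8
vertex -0.579 0.481 -1.393
endloop
endfacet
facet normal -0.536 -0.097 0.838
outer loop
vertex -0.599 1.212 -1.321
vertex -0.579 0.481 -1.393
vertex 1.043 0.789 -0.32
endloop
endfacet
facet normal -0.504 0.071 -0.861
outer loop
vertex -0.579 0.481 -1.393
vertex 0.177 0.911 -1.8
vertex -0.117 0.002 -1.703
endloop
endfacet
facet normal -0.295 -0.703 0.647
outer loop
vertex -0.579 0.481 -1.393
vertex -0.117 0.002 -1.703
vertex 1.043 0.789 -0.32
endloop
endfacet
facet normal -0.504 0.071 -0.861
outer loop
vertex -0.117 0.002 -1.703
vertex 0.177 0.911 -1.8
vertex 0.518 0.055 -2.07
endloop
endfacet
facet normal 0.255 -0.917 0.308
outer loop
vertex -0.117 0.002 -1.703
vertex 0.518 0.055 -2.07
vertex 1.043 0.789 -0.32
endloop
endfacet
facet normal -0.505 0.070 -0.861
outer loop
vertex 0.518 0.055 -2.07
vertex 0.177 0.911 -1.8
vertex 0.952 0.61 -2.279
endloop
endfacet
facet normal 0.791 -0.611 0.019
outer loop
vertex 0.518 0.055 -2.07
vertex 0.952 0.61 -2.279
vertex 1.043 0.789 -0.32
endloop
endfacet
facet normal -0.504 0.071 -0.861
outer loop
vertex 0.952 0.61 -2.279
vertex 0.177 0.911 -1.8
vertex 0.932 1.341 -2.207
endloop
endfacet
facet normal 0.998 0.032 -0.049
outer loop
vertex 0.952 0.61 -2.279
vertex 0.932 1.341 -2.207
vertex 1.043 0.789 -0.32
endloop
endfacet
facet normal -0.643 -0.328 -0.692
outer loop
vertex -2.022 -1.666 -4.212
vertex -2.258 -0.885 -4.363
vertex -1.375 -1.594 -4.848
endloop
endfacet
facet normal 0.284 -0.941 0.182
outer loop
vertex -0.082 -0.935 -3.457
vertex -2.022 -1.666 -4.212
vertex -1.375 -1.594 -4.848
endloop
endfacet
facet normal -0.643 -0.328 -0.692
outer loop
vertex -1.375 -1.594 -4.848
vertex -2.258 -0.885 -4.363
vertex -1.611 -0.813 -4.999
endloop
endfacet
facet normal 0.711 0.080 -0.699
outer loop
vertex -1.611 -0.813 -4.999
vertex -0.082 -0.935 -3.457
vertex -1.375 -1.594 -4.848
endloop
endfacet
facet normal -0.711 -0.080 0.699
outer loop
vertex -2.022 -1.666 -4.212
vertex -0.965 -0.226 -2.972
vertex -2.258 -0.885 -4.363
endloop
endfacet
facet normal 0.284 -0.941 0.182
outer loop
vertex -0.729 -1.007 -2.821
vertex -2.022 -1.666 -4.212
vertex -0.082 -0.935 -3.457
endloop
endfacet
facet normal -0.711 -0.080 0.699
outer loop
vertex -0.729 -1.007 -2.821
vertex -0.965 -0.226 -2.972
vertex -2.022 -1.666 -4.212
endloop
endfacet
facet normal -0.284 0.941 -0.182
outer loop
vertex -2.258 -0.885 -4.363
vertex -0.965 -0.226 -2.972
vertex -1.611 -0.813 -4.999
endloop
endfacet
facet normal 0.711 0.080 -0.699
outer loop
vertex -0.318 -0.154 -3.608
vertex -0.082 -0.935 -3.457
vertex -1.611 -0.813 -4.999
endloop
endfacet
facet normal -0.284 0.941 -0.182
outer loop
vertex -1.611 -0.813 -4.999
vertex -0.965 -0.226 -2.972
vertex -0.318 -0.154 -3.608
endloop
endfacet
facet normal 0.643 0.328 0.692
outer loop
vertex -0.318 -0.154 -3.608
vertex -0.729 -1.007 -2.821
vertex -0.082 -0.935 -3.457
endloop
endfacet
facet normal 0.643 0.328 0.692
outer loop
vertex -0.965 -0.226 -2.972
vertex -0.729 -1.007 -2.821
vertex -0.318 -0.154 -3.608
endloop
endfacet

endsolid


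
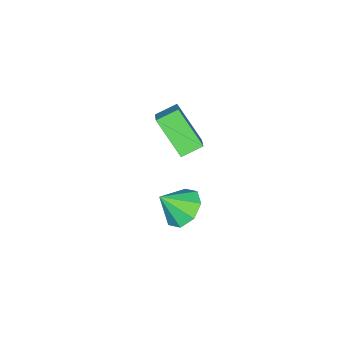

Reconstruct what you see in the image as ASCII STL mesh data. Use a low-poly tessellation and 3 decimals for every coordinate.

solid 
facet normal -0.705 -0.416 -0.575
outer loop
vertex -1.539 -4.651 -2.834
vertex -2.2 -4.05 -2.458
vertex -1.169 -3.387 -4.203
endloop
endfacet
facet normal 0.682 -0.620 -0.388
outer loop
vertex -0.26 -2.85 -3.462
vertex -1.539 -4.651 -2.834
vertex -1.169 -3.387 -4.203
endloop
endfacet
facet normal -0.705 -0.415 -0.575
outer loop
vertex -1.169 -3.387 -4.203
vertex -2.2 -4.05 -2.458
vertex -1.83 -2.785 -3.827
endloop
endfacet
facet normal 0.195 0.665 -0.721
outer loop
vertex -1.83 -2.785 -3.827
vertex -0.26 -2.85 -3.462
vertex -1.169 -3.387 -4.203
endloop
endfacet
facet normal -0.195 -0.665 0.721
outer loop
vertex -1.539 -4.651 -2.834
vertex -1.291 -3.513 -1.717
vertex -2.2 -4.05 -2.458
endloop
endfacet
facet normal 0.682 -0.620 -0.388
outer loop
vertex -0.63 -4.115 -2.093
vertex -1.539 -4.651 -2.834
vertex -0.26 -2.85 -3.462
endloop
endfacet
facet normal -0.196 -0.665 0.721
outer loop
vertex -0.63 -4.115 -2.093
vertex -1.291 -3.513 -1.717
vertex -1.539 -4.651 -2.834
endloop
endfacet
facet normal -0.682 0.620 0.388
outer loop
vertex -2.2 -4.05 -2.458
vertex -1.291 -3.513 -1.717
vertex -1.83 -2.785 -3.827
endloop
endfacet
facet normal 0.195 0.665 -0.721
outer loop
vertex -0.921 -2.249 -3.086
vertex -0.26 -2.85 -3.462
vertex -1.83 -2.785 -3.827
endloop
endfacet
facet normal -0.682 0.620 0.388
outer loop
vertex -1.83 -2.785 -3.827
vertex -1.291 -3.513 -1.717
vertex -0.921 -2.249 -3.086
endloop
endfacet
facet normal 0.705 0.416 0.575
outer loop
vertex -0.921 -2.249 -3.086
vertex -0.63 -4.115 -2.093
vertex -0.26 -2.85 -3.462
endloop
endfacet
facet normal 0.705 0.416 0.574
outer loop
vertex -1.291 -3.513 -1.717
vertex -0.63 -4.115 -2.093
vertex -0.921 -2.249 -3.086
endloop
endfacet
facet normal -0.439 0.523 -0.730
outer loop
vertex 3.681 -0.248 -2.008
vertex 3.208 -0.946 -2.223
vertex 3.102 -0.275 -1.679
endloop
endfacet
facet normal 0.431 0.430 0.793
outer loop
vertex 3.681 -0.248 -2.008
vertex 3.102 -0.275 -1.679
vertex 3.752 -1.594 -1.317
endloop
endfacet
facet normal -0.439 0.523 -0.731
outer loop
vertex 3.102 -0.275 -1.679
vertex 3.208 -0.946 -2.223
vertex 2.585 -0.695 -1.669
endloop
endfacet
facet normal -0.141 0.197 0.970
outer loop
vertex 3.102 -0.275 -1.679
vertex 2.585 -0.695 -1.669
vertex 3.752 -1.594 -1.317
endloop
endfacet
facet normal -0.439 0.522 -0.731
outer loop
vertex 2.585 -0.695 -1.669
vertex 3.208 -0.946 -2.223
vertex 2.433 -1.262 -1.983
endloop
endfacet
facet normal -0.490 -0.318 0.812
outer loop
vertex 2.585 -0.695 -1.669
vertex 2.433 -1.262 -1.983
vertex 3.752 -1.594 -1.317
endloop
endfacet
facet normal -0.439 0.523 -0.730
outer loop
vertex 2.433 -1.262 -1.983
vertex 3.208 -0.946 -2.223
vertex 2.735 -1.643 -2.438
endloop
endfacet
facet normal -0.411 -0.815 0.409
outer loop
vertex 2.433 -1.262 -1.983
vertex 2.735 -1.643 -2.438
vertex 3.752 -1.594 -1.317
endloop
endfacet
facet normal -0.440 0.524 -0.730
outer loop
vertex 2.735 -1.643 -2.438
vertex 3.208 -0.946 -2.223
vertex 3.313 -1.616 -2.767
endloop
endfacet
facet normal 0.047 -0.999 0.001
outer loop
vertex 2.735 -1.643 -2.438
vertex 3.313 -1.616 -2.767
vertex 3.752 -1.594 -1.317
endloop
endfacet
facet normal -0.439 0.524 -0.730
outer loop
vertex 3.313 -1.616 -2.767
vertex 3.208 -0.946 -2.223
vertex 3.83 -1.197 -2.777
endloop
endfacet
facet normal 0.618 -0.767 -0.175
outer loop
vertex 3.313 -1.616 -2.767
vertex 3.83 -1.197 -2.777
vertex 3.752 -1.594 -1.317
endloop
endfacet
facet normal -0.439 0.523 -0.730
outer loop
vertex 3.83 -1.197 -2.777
vertex 3.208 -0.946 -2.223
vertex 3.982 -0.63 -2.462
endloop
endfacet
facet normal 0.968 -0.250 -0.016
outer loop
vertex 3.83 -1.197 -2.777
vertex 3.982 -0.63 -2.462
vertex 3.752 -1.594 -1.317
endloop
endfacet
facet normal -0.439 0.523 -0.731
outer loop
vertex 3.982 -0.63 -2.462
vertex 3.208 -0.946 -2.223
vertex 3.681 -0.248 -2.008
endloop
endfacet
facet normal 0.890 0.244 0.385
outer loop
vertex 3.982 -0.63 -2.462
vertex 3.681 -0.248 -2.008
vertex 3.752 -1.594 -1.317
endloop
endfacet

endsolid
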